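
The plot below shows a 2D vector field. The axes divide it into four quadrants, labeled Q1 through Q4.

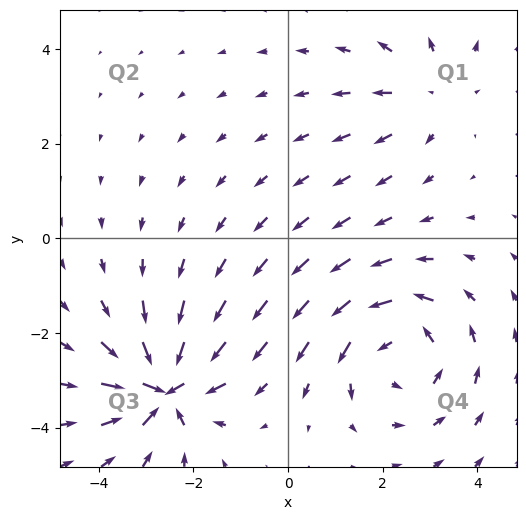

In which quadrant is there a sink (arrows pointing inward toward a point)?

The sink sits at approximately (-2.6, -3.2), which lies in quadrant Q3. The divergence there is about -6, negative as expected for a sink.

Q3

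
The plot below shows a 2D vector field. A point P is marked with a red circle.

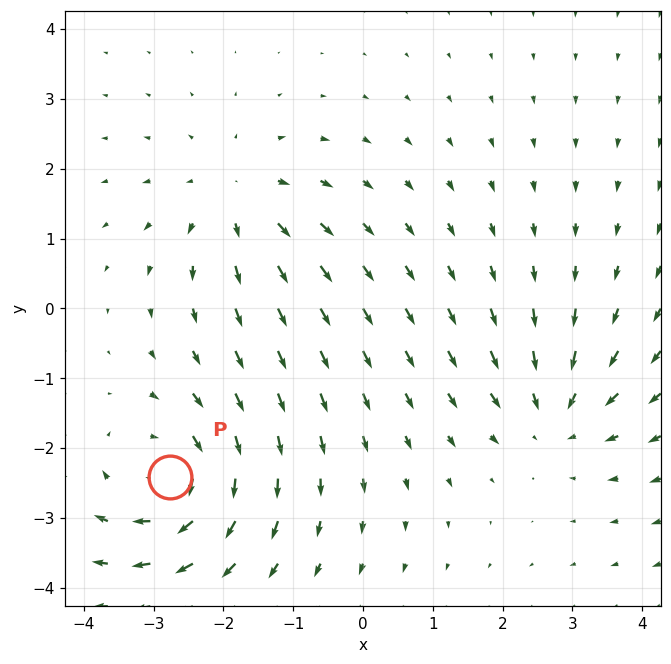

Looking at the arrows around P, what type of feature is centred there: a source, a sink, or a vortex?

vortex

At P (-2.8, -2.4) the arrows circulate clockwise. Divergence ≈0, curl about -5 — near-zero divergence with nonzero curl is a vortex.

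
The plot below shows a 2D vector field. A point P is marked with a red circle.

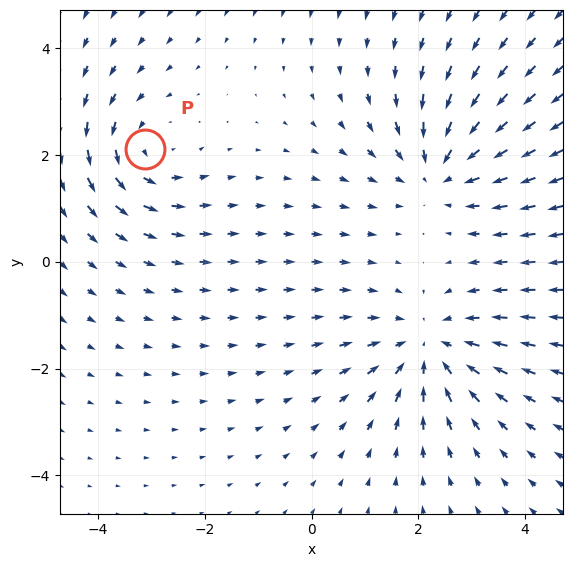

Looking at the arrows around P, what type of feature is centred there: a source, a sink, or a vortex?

At P (-3.1, 2.1) the arrows circulate counterclockwise. Divergence ≈0, curl about +3 — near-zero divergence with nonzero curl is a vortex.

vortex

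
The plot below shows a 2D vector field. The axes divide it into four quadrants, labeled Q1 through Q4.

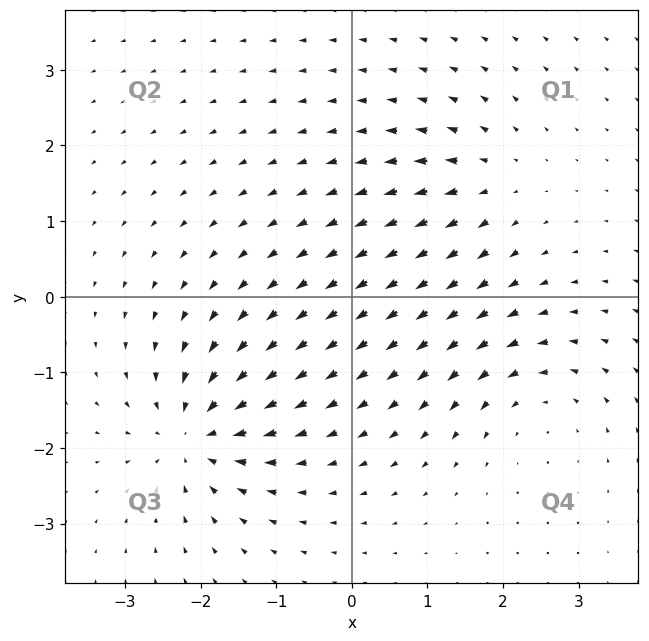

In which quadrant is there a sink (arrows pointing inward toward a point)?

Q3

The sink sits at approximately (-2.1, -1.8), which lies in quadrant Q3. The divergence there is about -7, negative as expected for a sink.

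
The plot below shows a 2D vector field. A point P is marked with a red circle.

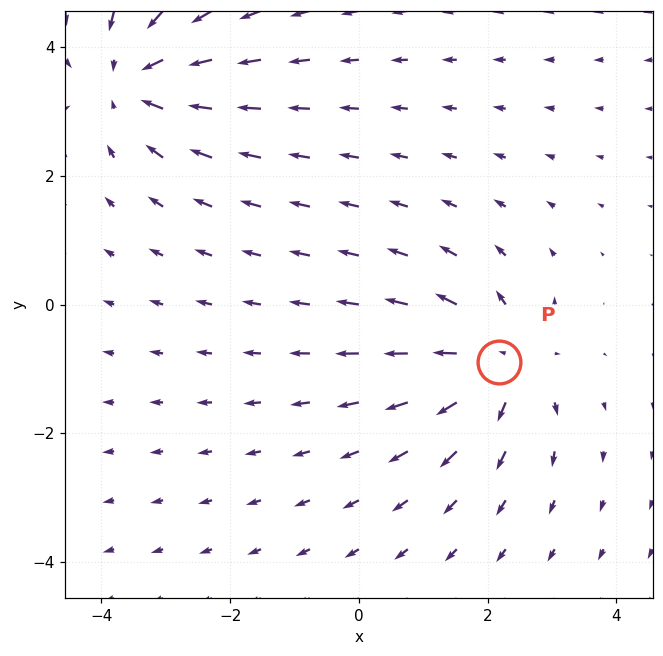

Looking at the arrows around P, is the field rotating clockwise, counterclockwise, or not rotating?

Near P at (2.2, -0.9) the arrows show no circulation. The curl there is ≈0.

not rotating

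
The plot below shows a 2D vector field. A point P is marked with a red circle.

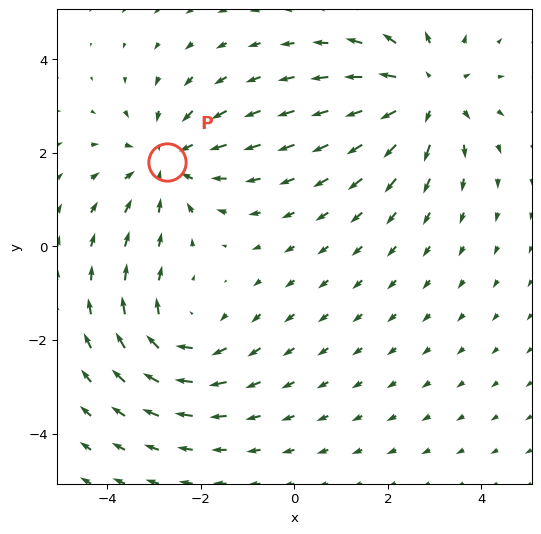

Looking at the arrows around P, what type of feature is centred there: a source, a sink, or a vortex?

sink

At P (-2.7, 1.8) the arrows converge inward. Divergence about -3, curl ≈0 — negative divergence with near-zero curl is a sink.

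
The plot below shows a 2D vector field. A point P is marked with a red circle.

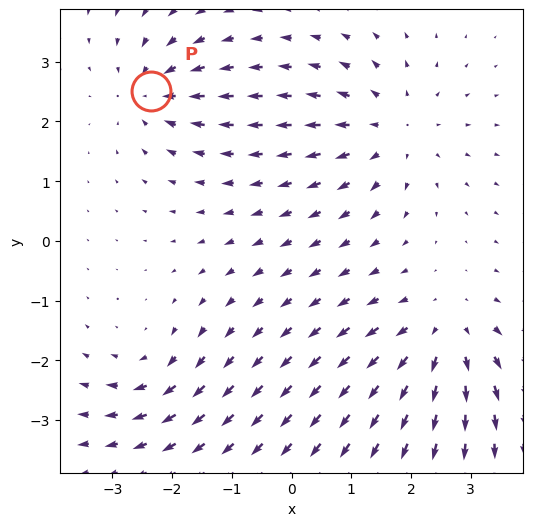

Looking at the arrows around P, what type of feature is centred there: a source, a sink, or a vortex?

At P (-2.3, 2.5) the arrows converge inward. Divergence about -5, curl ≈0 — negative divergence with near-zero curl is a sink.

sink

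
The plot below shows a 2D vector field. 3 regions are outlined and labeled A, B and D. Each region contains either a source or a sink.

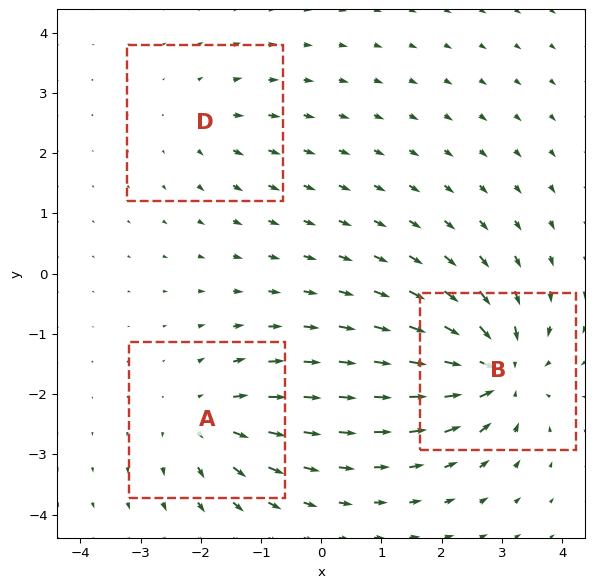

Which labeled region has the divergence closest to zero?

Divergence at each region's feature centre — A: about +4, B: about -6, D: about +2. Region D is closest to zero.

D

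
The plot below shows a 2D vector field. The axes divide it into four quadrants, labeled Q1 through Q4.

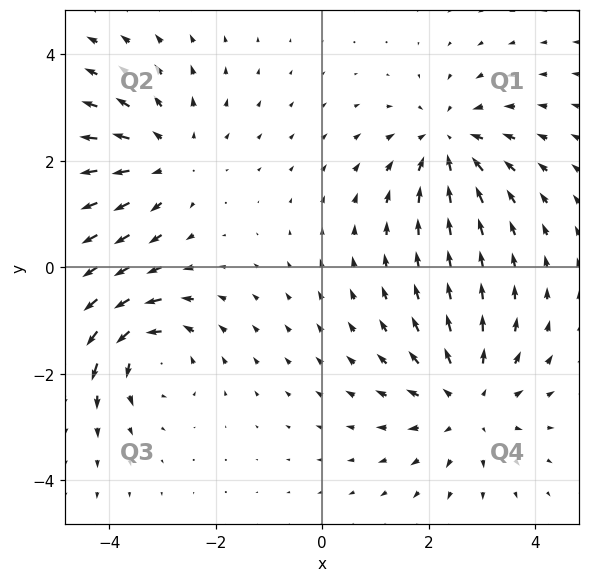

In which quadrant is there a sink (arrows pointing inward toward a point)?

Q1

The sink sits at approximately (2.4, 2.3), which lies in quadrant Q1. The divergence there is about -5, negative as expected for a sink.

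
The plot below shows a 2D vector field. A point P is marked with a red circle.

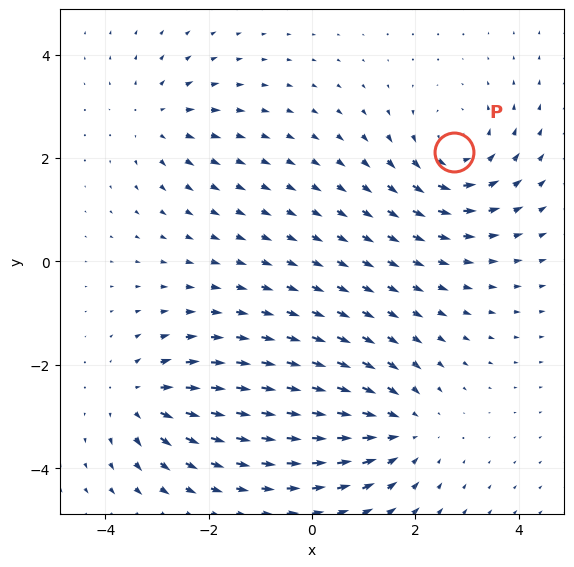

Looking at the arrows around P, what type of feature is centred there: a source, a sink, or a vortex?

At P (2.7, 2.1) the arrows circulate counterclockwise. Divergence ≈0, curl about +4 — near-zero divergence with nonzero curl is a vortex.

vortex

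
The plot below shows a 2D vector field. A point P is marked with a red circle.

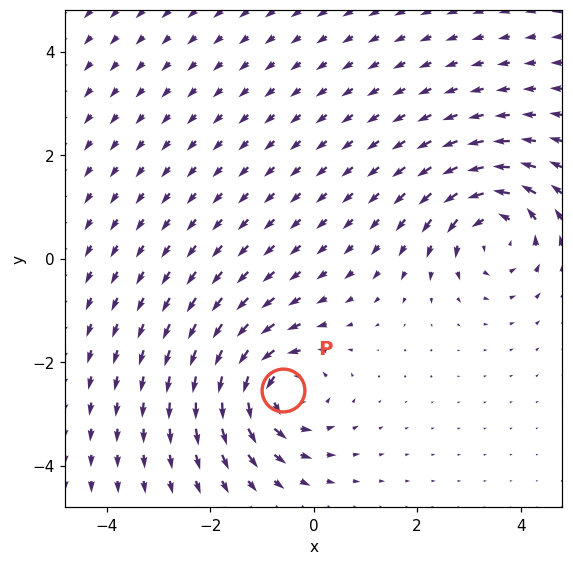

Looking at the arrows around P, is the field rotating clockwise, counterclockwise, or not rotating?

counterclockwise

Near P at (-0.6, -2.5) the arrows circulate counterclockwise. The curl (z-component) there is about +5; positive curl means counterclockwise rotation.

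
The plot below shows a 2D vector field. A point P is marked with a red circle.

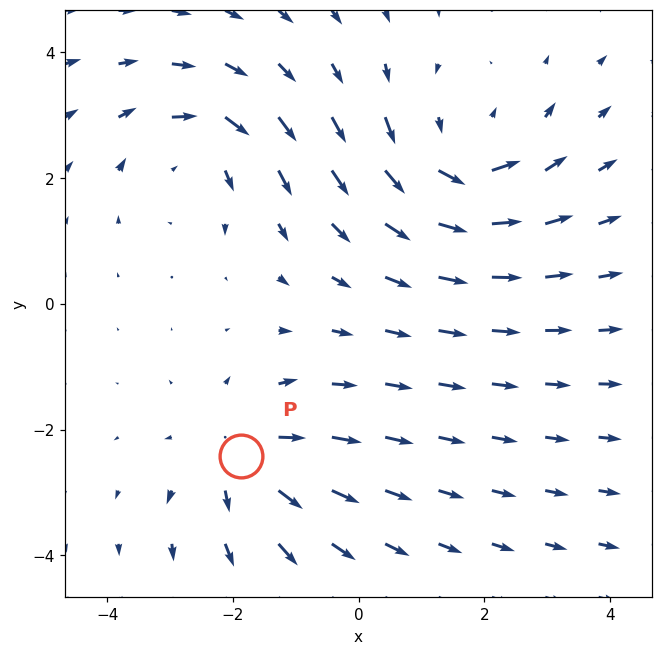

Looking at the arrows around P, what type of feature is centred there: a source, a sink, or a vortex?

At P (-1.9, -2.4) the arrows spread outward. Divergence about +3, curl ≈0 — positive divergence with near-zero curl is a source.

source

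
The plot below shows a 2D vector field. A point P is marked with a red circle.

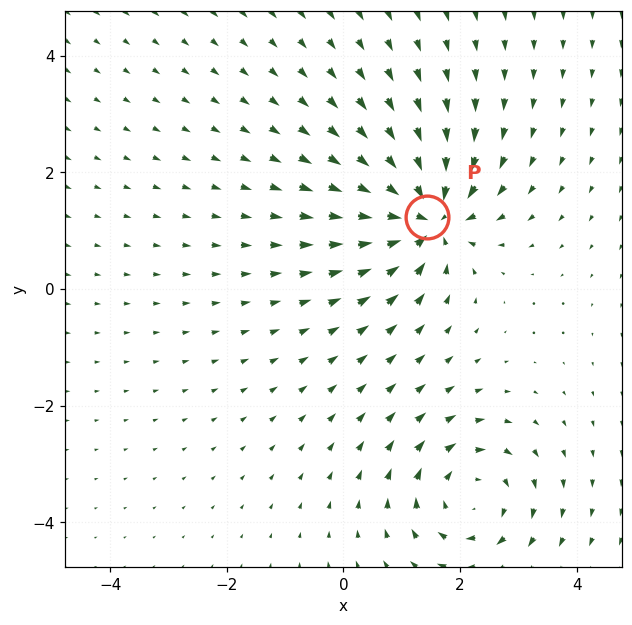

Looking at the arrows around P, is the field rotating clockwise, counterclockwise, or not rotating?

not rotating

Near P at (1.4, 1.2) the arrows show no circulation. The curl there is ≈0.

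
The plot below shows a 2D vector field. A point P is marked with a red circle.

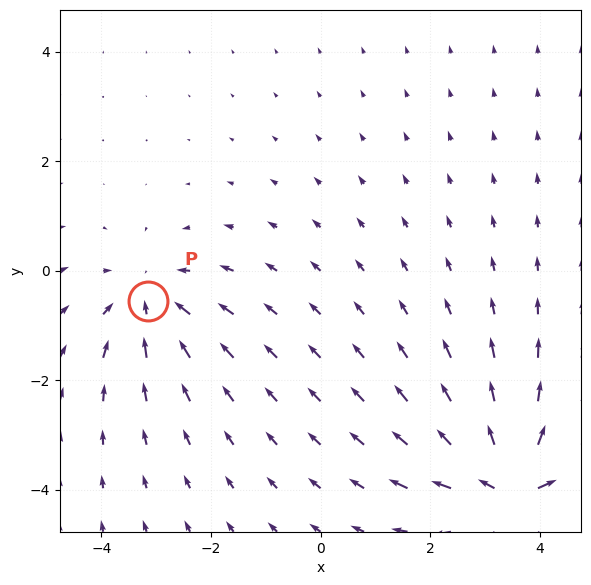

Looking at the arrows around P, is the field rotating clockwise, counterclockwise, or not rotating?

not rotating

Near P at (-3.2, -0.6) the arrows show no circulation. The curl there is ≈0.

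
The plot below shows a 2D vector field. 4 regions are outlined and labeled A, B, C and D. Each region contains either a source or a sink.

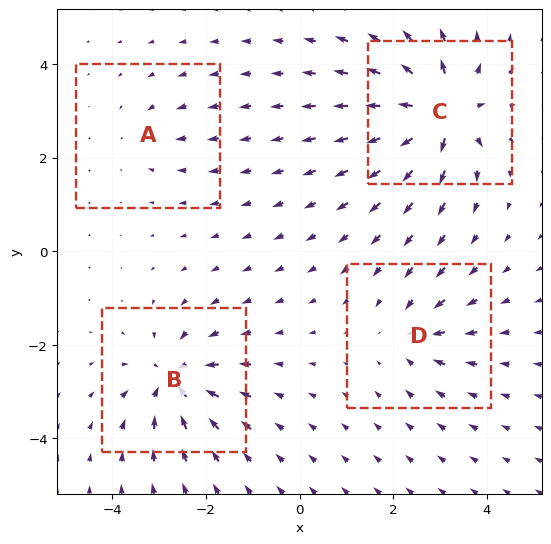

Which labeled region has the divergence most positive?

C

Divergence at each region's feature centre — A: about -2, B: about -6, C: about +8, D: about -4. Region C is most positive.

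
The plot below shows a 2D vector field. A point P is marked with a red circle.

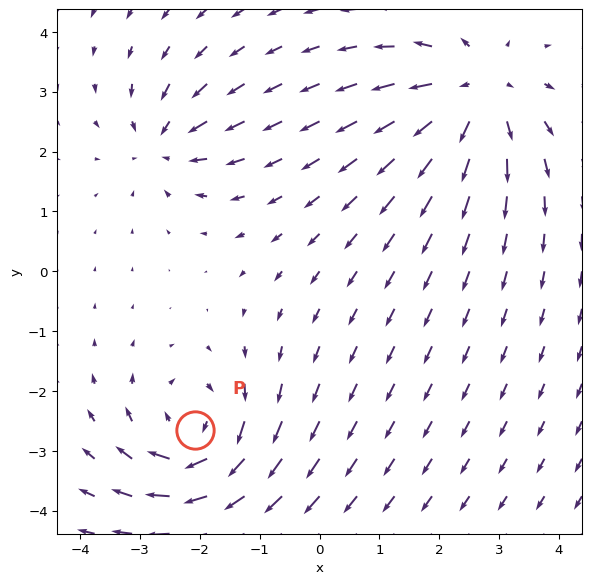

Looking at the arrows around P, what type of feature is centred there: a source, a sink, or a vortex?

At P (-2.1, -2.7) the arrows circulate clockwise. Divergence ≈0, curl about -5 — near-zero divergence with nonzero curl is a vortex.

vortex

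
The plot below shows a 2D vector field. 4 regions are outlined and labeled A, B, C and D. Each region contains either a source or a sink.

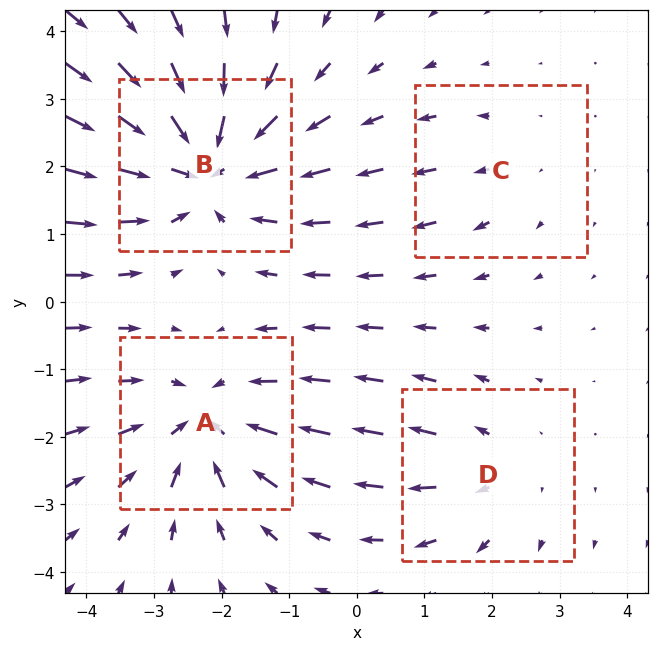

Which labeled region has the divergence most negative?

Divergence at each region's feature centre — A: about -5, B: about -6, C: about +2, D: about +3. Region B is most negative.

B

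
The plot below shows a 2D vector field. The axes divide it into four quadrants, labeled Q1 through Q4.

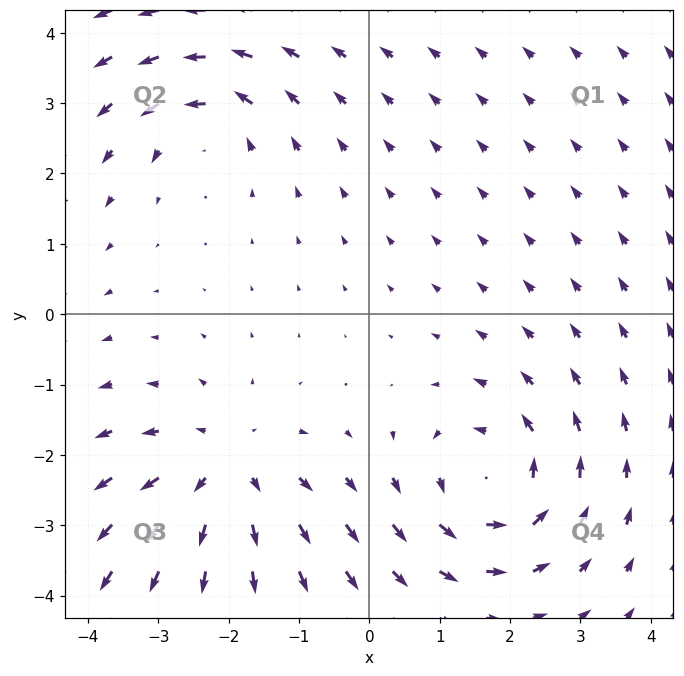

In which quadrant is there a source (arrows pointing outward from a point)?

The source sits at approximately (-2.0, -2.2), which lies in quadrant Q3. The divergence there is about +4, positive as expected for a source.

Q3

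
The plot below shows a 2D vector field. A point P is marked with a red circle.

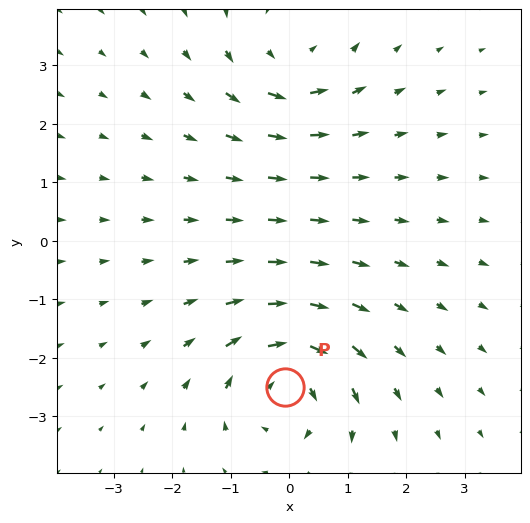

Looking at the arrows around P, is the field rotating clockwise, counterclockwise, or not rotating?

Near P at (-0.1, -2.5) the arrows circulate clockwise. The curl (z-component) there is about -5; negative curl means clockwise rotation.

clockwise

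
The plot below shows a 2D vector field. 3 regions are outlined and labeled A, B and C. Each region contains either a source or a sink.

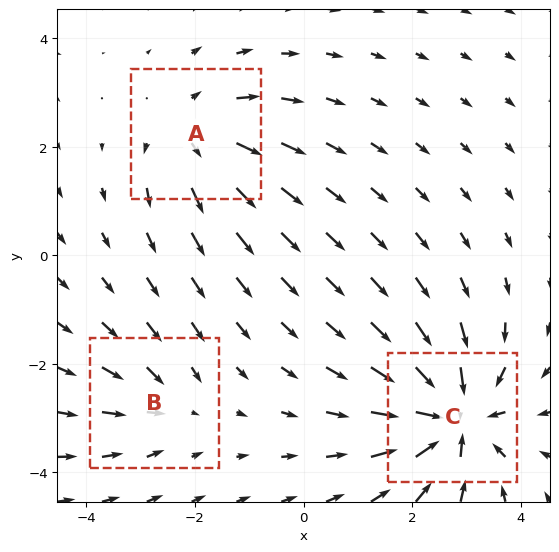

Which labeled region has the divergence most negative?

C

Divergence at each region's feature centre — A: about +3, B: about -2, C: about -6. Region C is most negative.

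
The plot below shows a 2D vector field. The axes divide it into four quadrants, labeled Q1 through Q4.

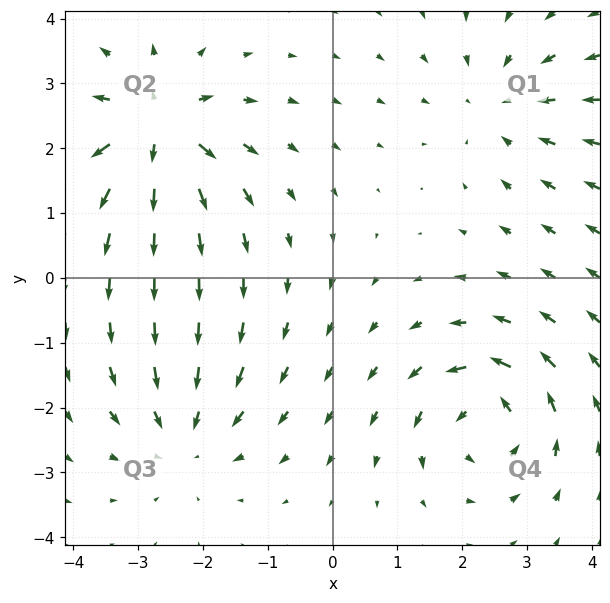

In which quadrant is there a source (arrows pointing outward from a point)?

Q2

The source sits at approximately (-2.7, 2.3), which lies in quadrant Q2. The divergence there is about +6, positive as expected for a source.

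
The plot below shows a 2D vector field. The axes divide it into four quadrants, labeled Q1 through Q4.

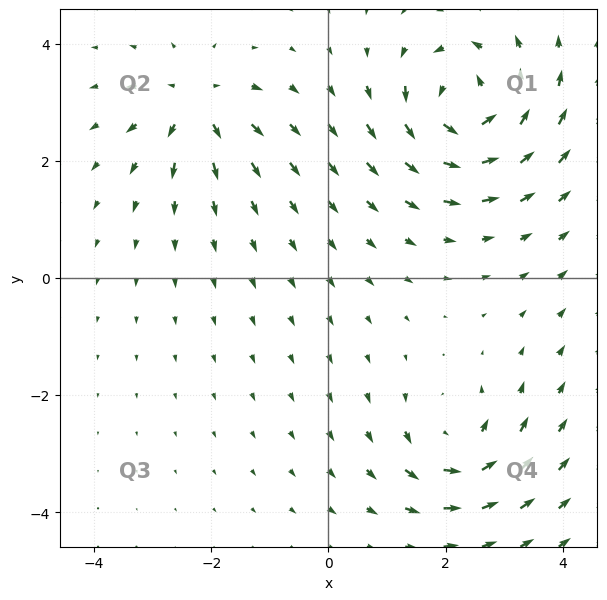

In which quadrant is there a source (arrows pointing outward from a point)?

The source sits at approximately (-2.3, 3.0), which lies in quadrant Q2. The divergence there is about +4, positive as expected for a source.

Q2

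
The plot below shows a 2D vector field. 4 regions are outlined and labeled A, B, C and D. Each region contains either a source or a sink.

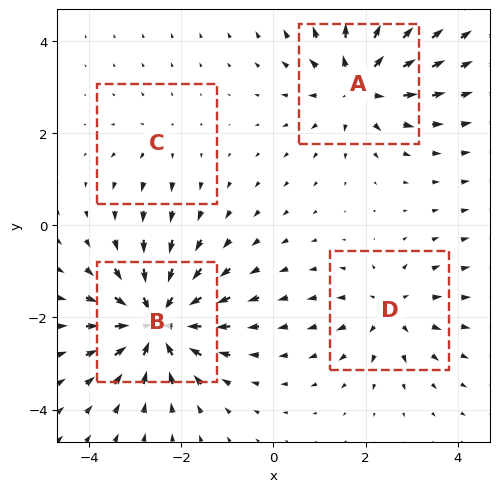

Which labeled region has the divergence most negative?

B

Divergence at each region's feature centre — A: about +5, B: about -7, C: about +2, D: about +4. Region B is most negative.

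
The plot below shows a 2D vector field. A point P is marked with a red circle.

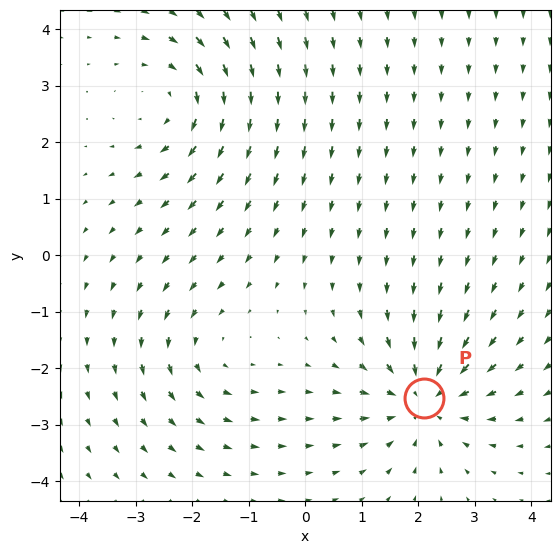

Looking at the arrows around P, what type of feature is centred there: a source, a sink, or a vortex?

sink

At P (2.1, -2.5) the arrows converge inward. Divergence about -5, curl ≈0 — negative divergence with near-zero curl is a sink.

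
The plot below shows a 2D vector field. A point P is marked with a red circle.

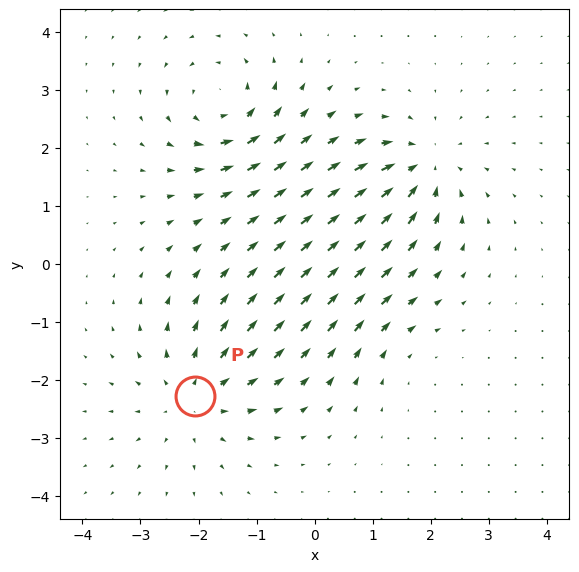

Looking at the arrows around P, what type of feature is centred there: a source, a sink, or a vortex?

source

At P (-2.1, -2.3) the arrows spread outward. Divergence about +4, curl ≈0 — positive divergence with near-zero curl is a source.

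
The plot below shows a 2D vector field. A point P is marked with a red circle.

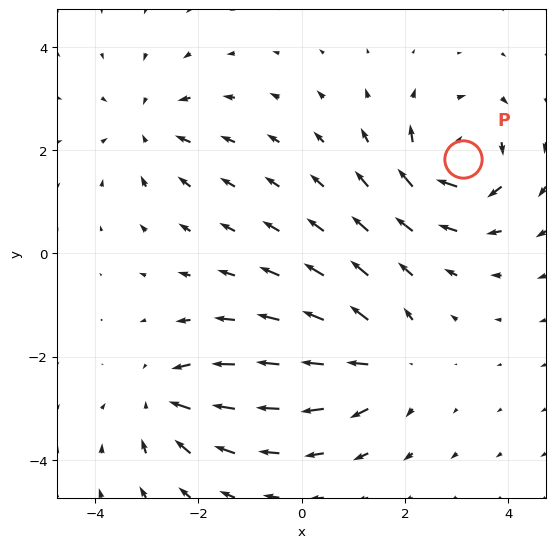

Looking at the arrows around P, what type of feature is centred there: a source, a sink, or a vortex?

vortex

At P (3.1, 1.8) the arrows circulate clockwise. Divergence ≈0, curl about -7 — near-zero divergence with nonzero curl is a vortex.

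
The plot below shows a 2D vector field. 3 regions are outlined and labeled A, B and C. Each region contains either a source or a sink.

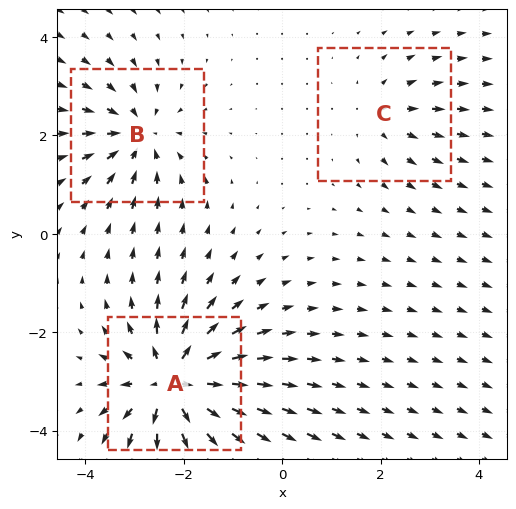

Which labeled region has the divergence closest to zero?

C

Divergence at each region's feature centre — A: about +6, B: about -4, C: about +2. Region C is closest to zero.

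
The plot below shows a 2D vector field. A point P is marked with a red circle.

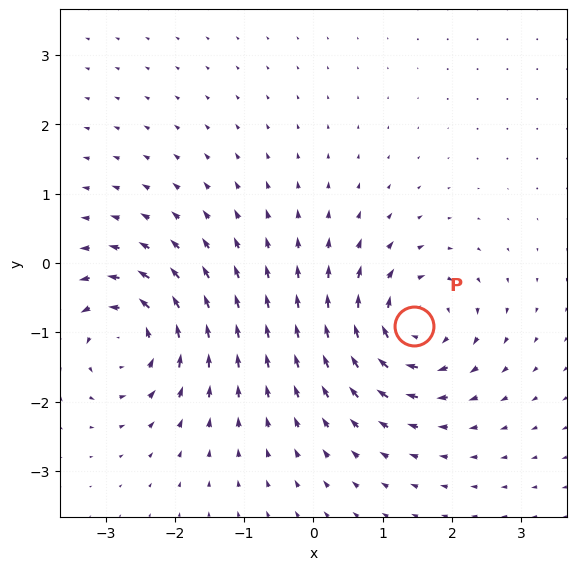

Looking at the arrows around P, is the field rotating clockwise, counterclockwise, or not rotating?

Near P at (1.4, -0.9) the arrows circulate clockwise. The curl (z-component) there is about -7; negative curl means clockwise rotation.

clockwise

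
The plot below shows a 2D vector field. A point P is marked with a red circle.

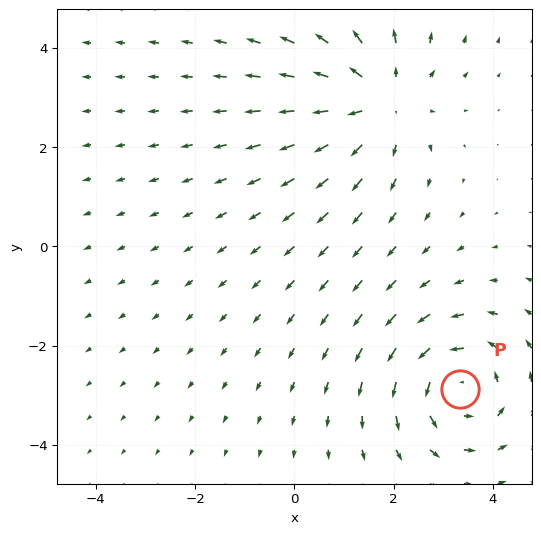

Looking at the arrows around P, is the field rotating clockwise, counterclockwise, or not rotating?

Near P at (3.3, -2.9) the arrows circulate counterclockwise. The curl (z-component) there is about +4; positive curl means counterclockwise rotation.

counterclockwise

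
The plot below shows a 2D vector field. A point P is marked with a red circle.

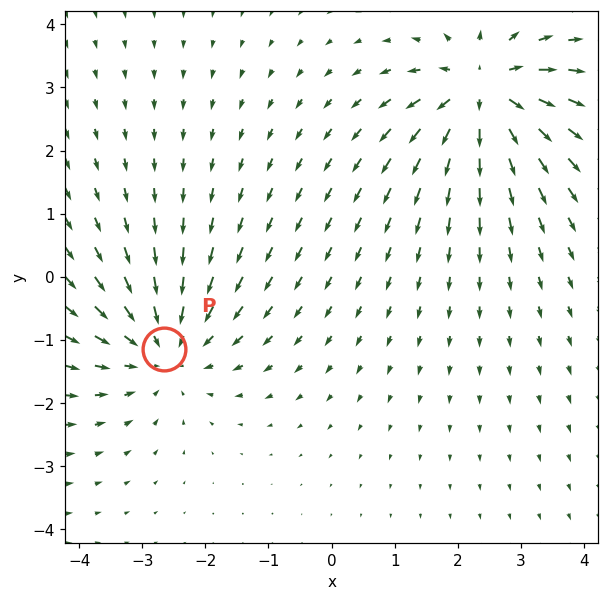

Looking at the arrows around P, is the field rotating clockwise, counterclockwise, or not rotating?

Near P at (-2.7, -1.1) the arrows show no circulation. The curl there is ≈0.

not rotating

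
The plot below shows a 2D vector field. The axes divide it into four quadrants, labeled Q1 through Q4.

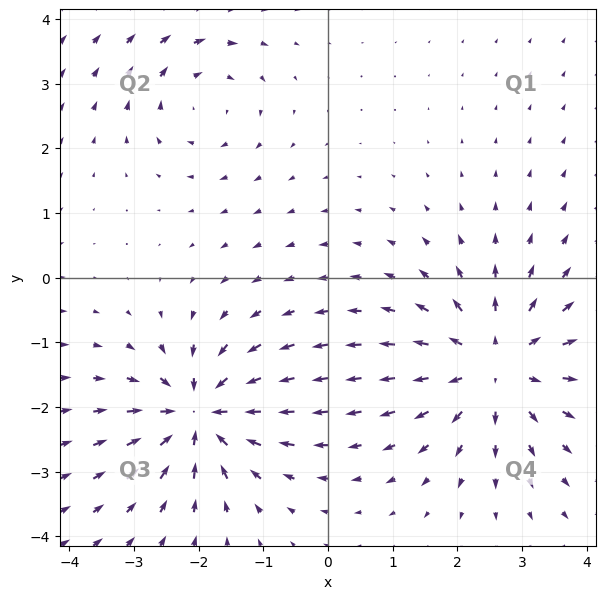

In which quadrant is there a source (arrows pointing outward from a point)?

Q4

The source sits at approximately (2.6, -1.4), which lies in quadrant Q4. The divergence there is about +5, positive as expected for a source.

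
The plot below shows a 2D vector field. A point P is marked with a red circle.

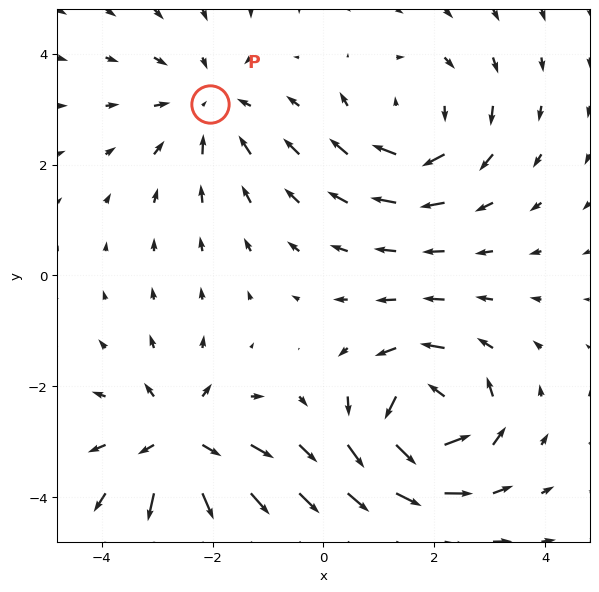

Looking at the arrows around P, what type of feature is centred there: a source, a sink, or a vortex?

At P (-2.1, 3.1) the arrows converge inward. Divergence about -3, curl ≈0 — negative divergence with near-zero curl is a sink.

sink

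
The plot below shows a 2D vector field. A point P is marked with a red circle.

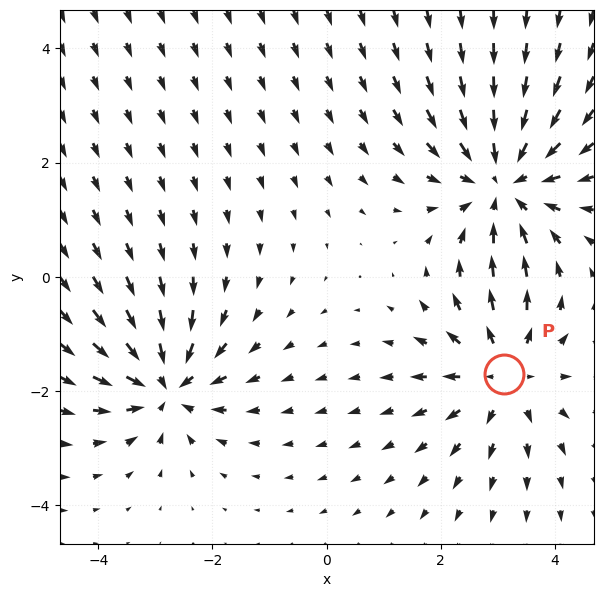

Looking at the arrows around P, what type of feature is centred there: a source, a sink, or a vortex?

At P (3.1, -1.7) the arrows spread outward. Divergence about +3, curl ≈0 — positive divergence with near-zero curl is a source.

source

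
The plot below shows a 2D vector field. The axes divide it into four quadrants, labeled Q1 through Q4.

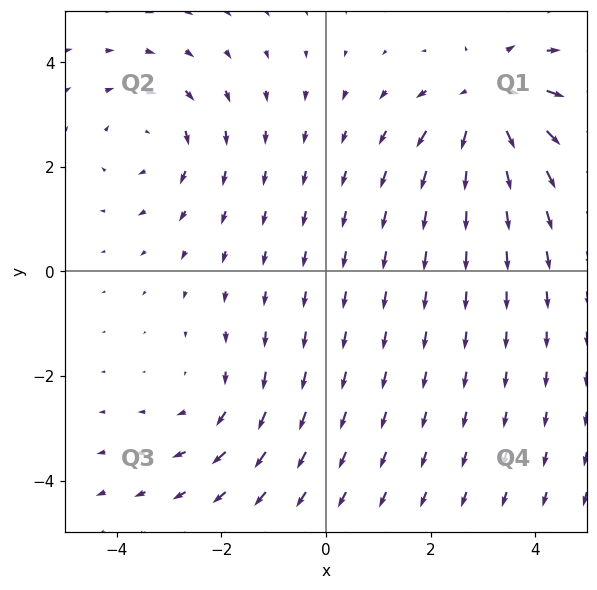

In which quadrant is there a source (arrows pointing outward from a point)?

The source sits at approximately (3.1, 3.2), which lies in quadrant Q1. The divergence there is about +5, positive as expected for a source.

Q1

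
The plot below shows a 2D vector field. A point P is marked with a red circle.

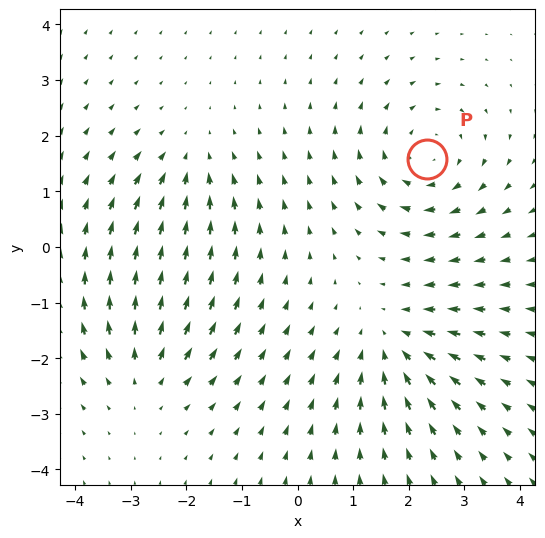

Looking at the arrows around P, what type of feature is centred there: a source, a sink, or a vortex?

At P (2.3, 1.6) the arrows circulate clockwise. Divergence ≈0, curl about -4 — near-zero divergence with nonzero curl is a vortex.

vortex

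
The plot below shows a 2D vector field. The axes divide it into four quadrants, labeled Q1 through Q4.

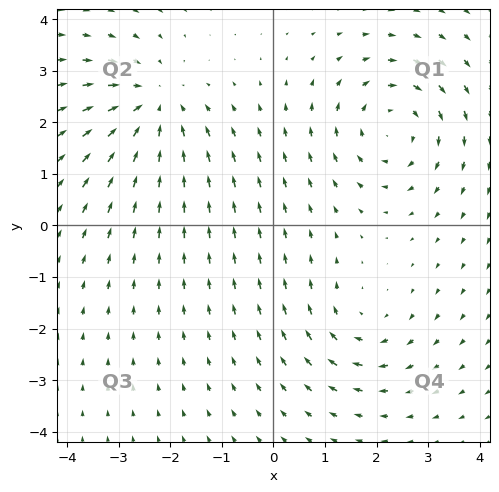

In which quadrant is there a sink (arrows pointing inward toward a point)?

The sink sits at approximately (-2.3, 2.3), which lies in quadrant Q2. The divergence there is about -4, negative as expected for a sink.

Q2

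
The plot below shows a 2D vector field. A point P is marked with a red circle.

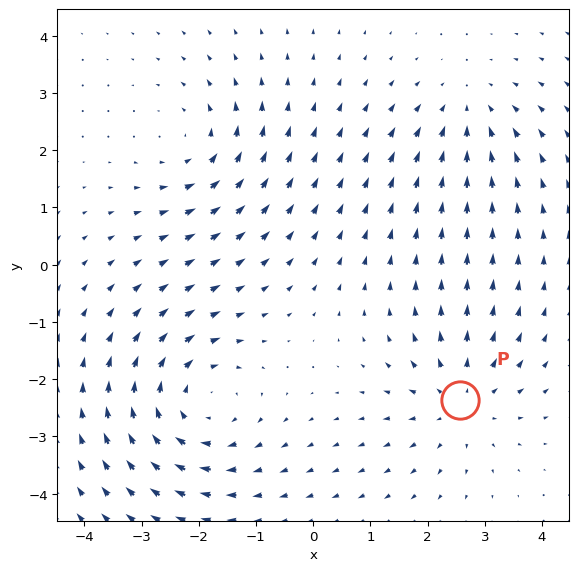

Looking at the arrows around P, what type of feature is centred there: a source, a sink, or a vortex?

source

At P (2.6, -2.4) the arrows spread outward. Divergence about +3, curl ≈0 — positive divergence with near-zero curl is a source.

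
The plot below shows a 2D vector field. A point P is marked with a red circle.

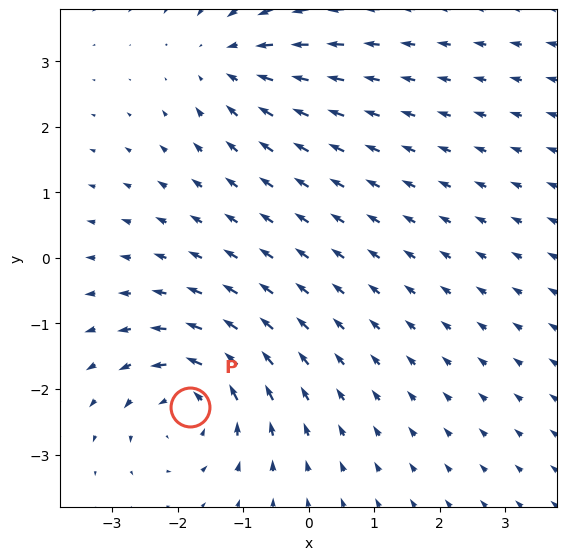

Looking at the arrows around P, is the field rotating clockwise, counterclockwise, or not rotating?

Near P at (-1.8, -2.3) the arrows circulate counterclockwise. The curl (z-component) there is about +4; positive curl means counterclockwise rotation.

counterclockwise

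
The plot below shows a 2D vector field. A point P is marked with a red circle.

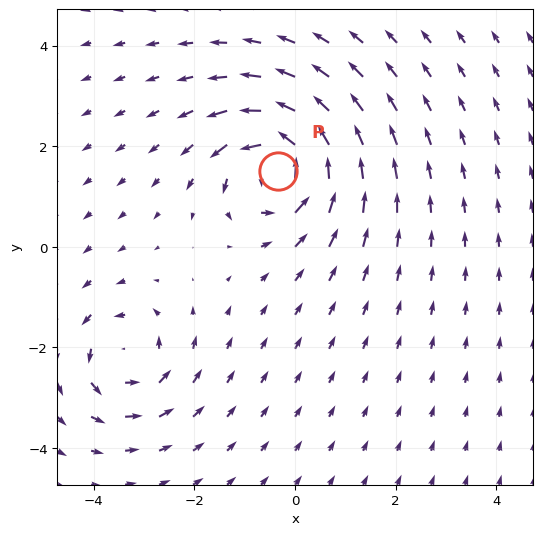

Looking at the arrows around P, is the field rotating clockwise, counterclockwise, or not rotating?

counterclockwise

Near P at (-0.3, 1.5) the arrows circulate counterclockwise. The curl (z-component) there is about +7; positive curl means counterclockwise rotation.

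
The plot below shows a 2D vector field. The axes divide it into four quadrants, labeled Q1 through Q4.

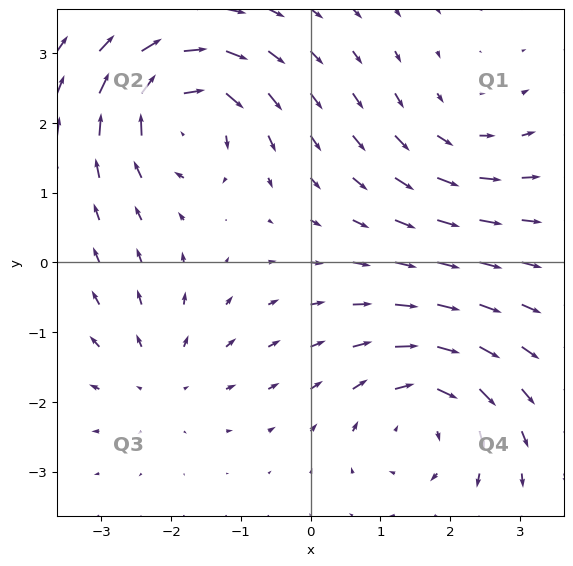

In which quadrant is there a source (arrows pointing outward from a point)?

Q3

The source sits at approximately (-2.1, -1.6), which lies in quadrant Q3. The divergence there is about +3, positive as expected for a source.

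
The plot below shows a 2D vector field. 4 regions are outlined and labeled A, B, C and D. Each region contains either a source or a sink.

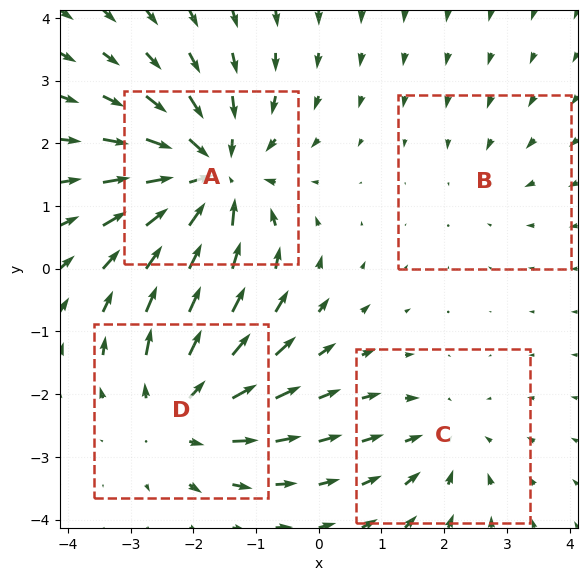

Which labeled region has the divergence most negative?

A

Divergence at each region's feature centre — A: about -6, B: about -2, C: about -3, D: about +4. Region A is most negative.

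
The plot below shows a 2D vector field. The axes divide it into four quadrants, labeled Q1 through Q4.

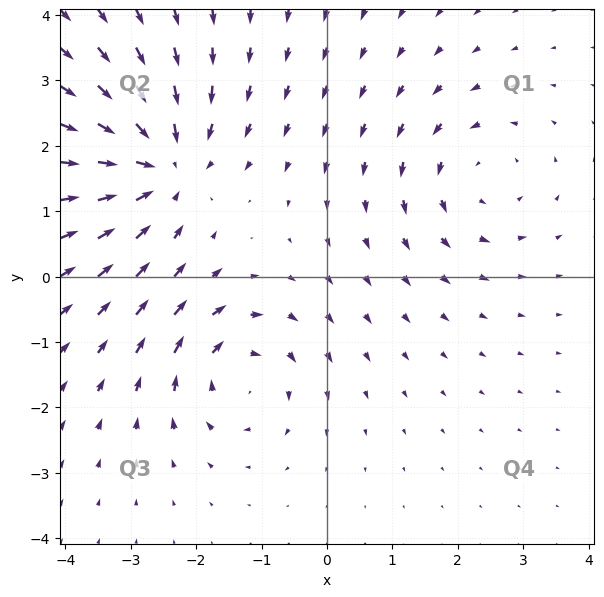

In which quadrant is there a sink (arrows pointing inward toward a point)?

The sink sits at approximately (-2.6, 1.7), which lies in quadrant Q2. The divergence there is about -5, negative as expected for a sink.

Q2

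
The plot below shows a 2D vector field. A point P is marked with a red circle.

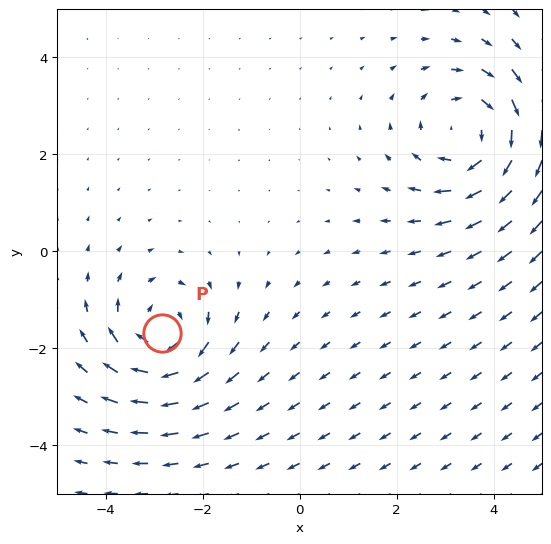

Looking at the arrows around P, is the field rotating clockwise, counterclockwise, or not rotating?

clockwise

Near P at (-2.8, -1.7) the arrows circulate clockwise. The curl (z-component) there is about -3; negative curl means clockwise rotation.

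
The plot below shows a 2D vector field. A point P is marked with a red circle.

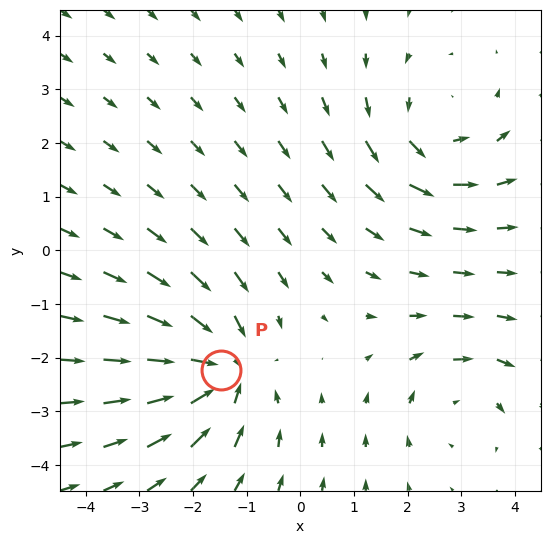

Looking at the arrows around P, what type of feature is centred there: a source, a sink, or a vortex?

sink

At P (-1.5, -2.2) the arrows converge inward. Divergence about -4, curl ≈0 — negative divergence with near-zero curl is a sink.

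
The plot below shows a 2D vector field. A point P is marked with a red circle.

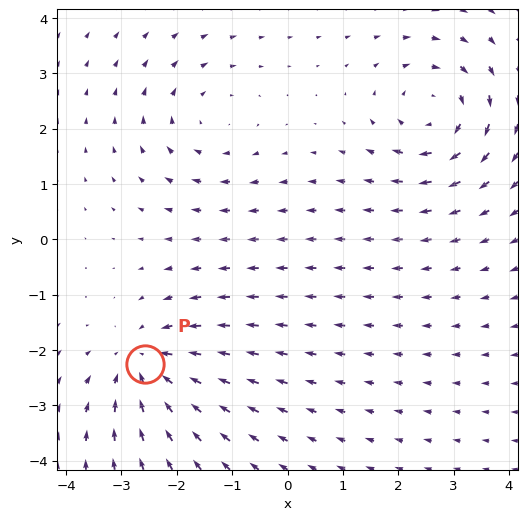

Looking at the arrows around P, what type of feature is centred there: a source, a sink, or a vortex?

sink

At P (-2.6, -2.3) the arrows converge inward. Divergence about -5, curl ≈0 — negative divergence with near-zero curl is a sink.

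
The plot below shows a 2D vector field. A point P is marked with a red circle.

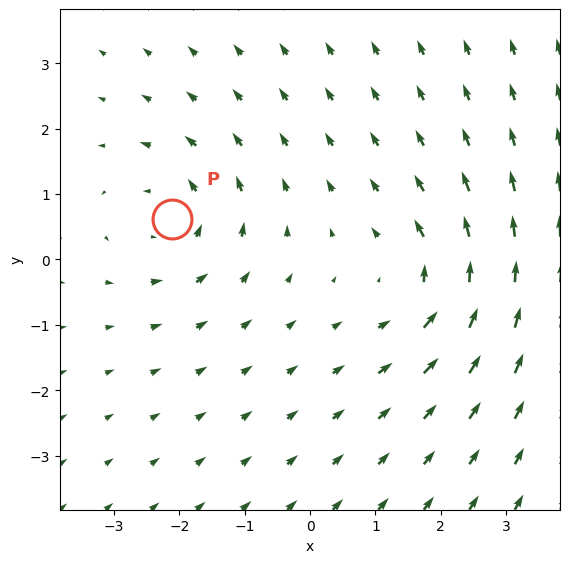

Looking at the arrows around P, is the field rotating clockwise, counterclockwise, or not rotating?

counterclockwise

Near P at (-2.1, 0.6) the arrows circulate counterclockwise. The curl (z-component) there is about +3; positive curl means counterclockwise rotation.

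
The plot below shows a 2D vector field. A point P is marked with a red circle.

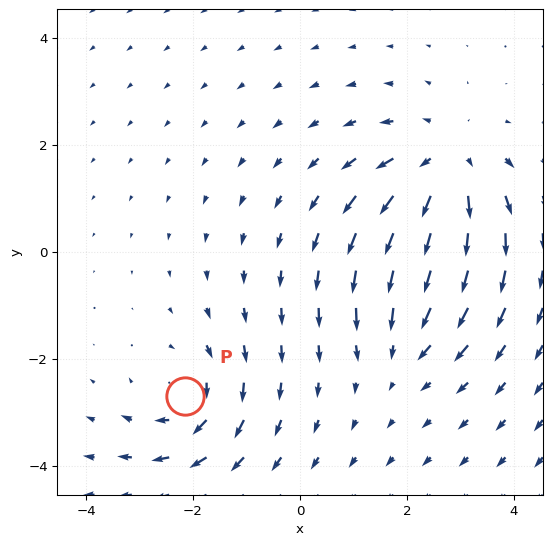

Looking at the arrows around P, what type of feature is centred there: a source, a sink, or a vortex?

vortex

At P (-2.1, -2.7) the arrows circulate clockwise. Divergence ≈0, curl about -4 — near-zero divergence with nonzero curl is a vortex.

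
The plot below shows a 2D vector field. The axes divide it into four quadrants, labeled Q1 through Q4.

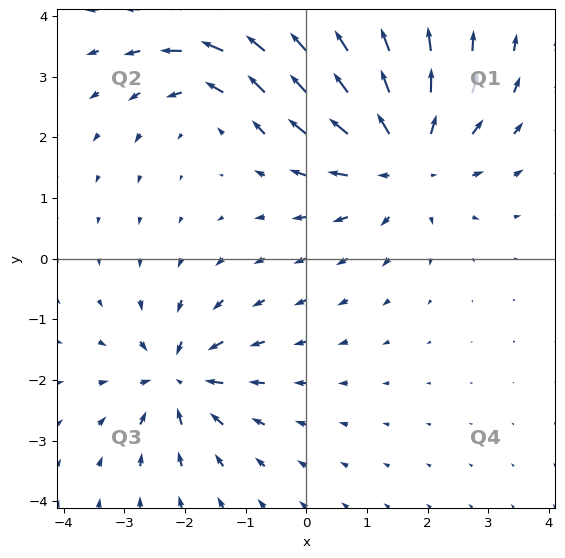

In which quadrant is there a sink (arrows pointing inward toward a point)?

The sink sits at approximately (-2.1, -2.0), which lies in quadrant Q3. The divergence there is about -4, negative as expected for a sink.

Q3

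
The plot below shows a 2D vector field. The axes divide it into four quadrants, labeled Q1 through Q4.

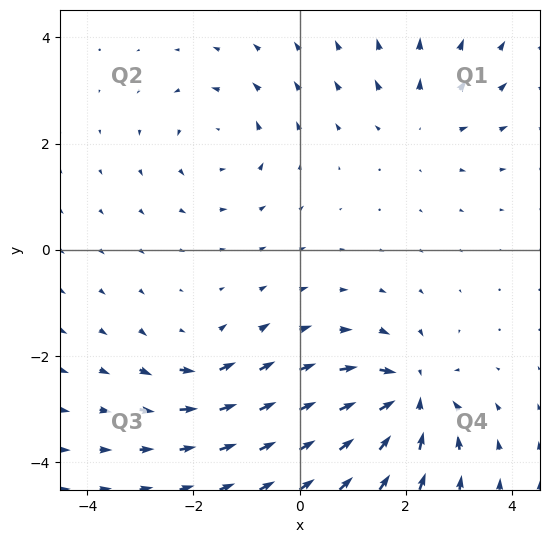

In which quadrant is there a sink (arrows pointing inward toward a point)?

Q4

The sink sits at approximately (2.1, -2.8), which lies in quadrant Q4. The divergence there is about -6, negative as expected for a sink.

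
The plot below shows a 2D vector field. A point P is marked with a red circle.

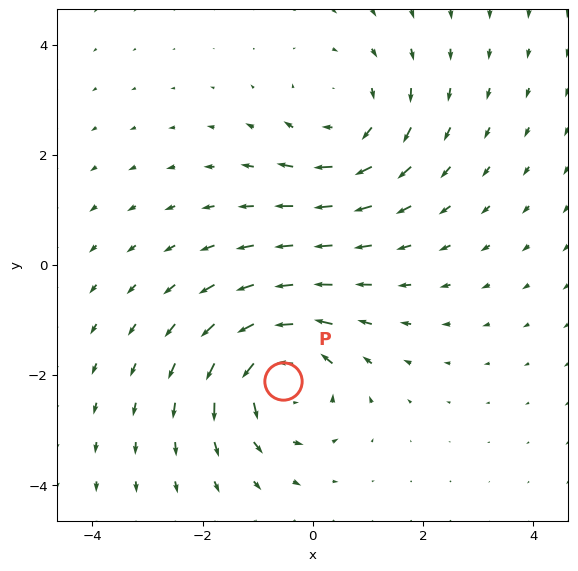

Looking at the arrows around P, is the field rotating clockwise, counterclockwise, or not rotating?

counterclockwise

Near P at (-0.5, -2.1) the arrows circulate counterclockwise. The curl (z-component) there is about +4; positive curl means counterclockwise rotation.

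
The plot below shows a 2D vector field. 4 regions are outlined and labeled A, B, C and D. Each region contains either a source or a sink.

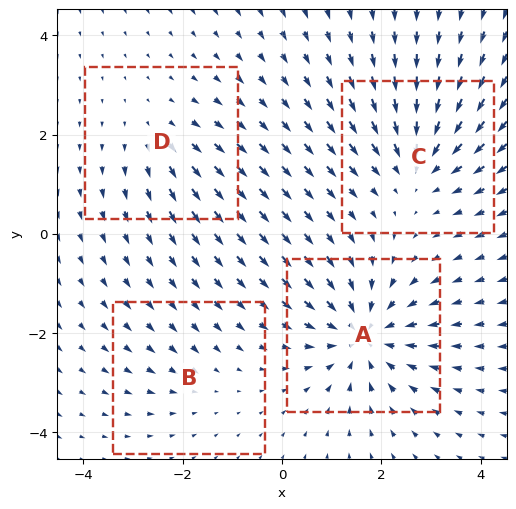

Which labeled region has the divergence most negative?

Divergence at each region's feature centre — A: about -6, B: about -2, C: about -5, D: about +3. Region A is most negative.

A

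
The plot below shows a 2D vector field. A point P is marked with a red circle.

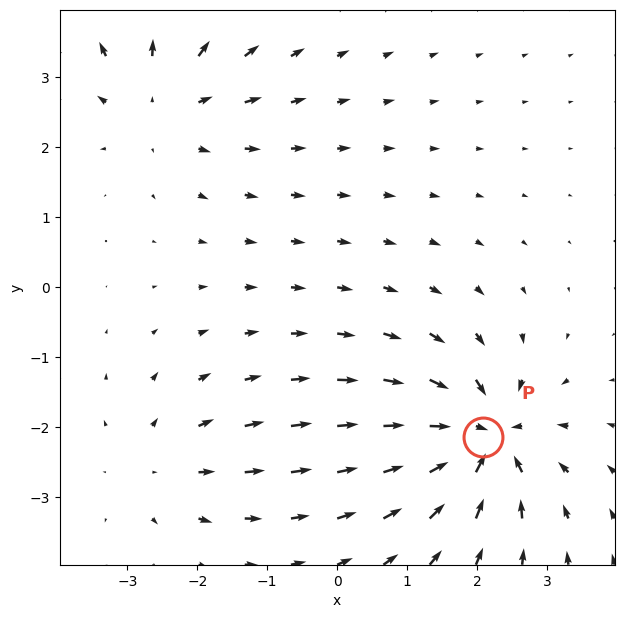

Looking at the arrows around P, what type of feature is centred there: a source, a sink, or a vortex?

sink

At P (2.1, -2.1) the arrows converge inward. Divergence about -7, curl ≈0 — negative divergence with near-zero curl is a sink.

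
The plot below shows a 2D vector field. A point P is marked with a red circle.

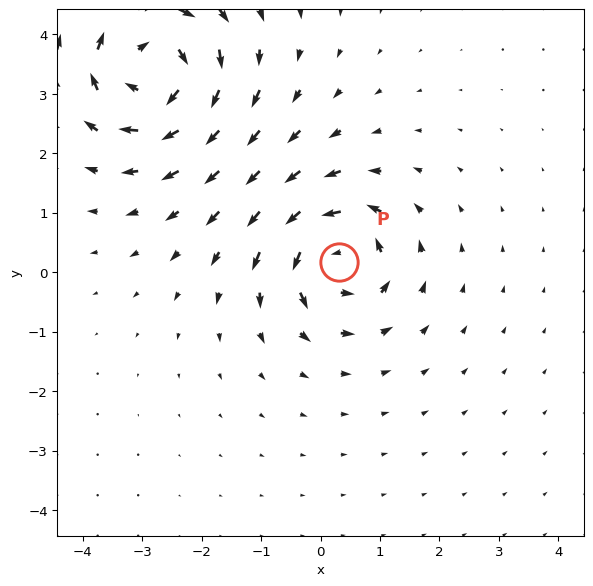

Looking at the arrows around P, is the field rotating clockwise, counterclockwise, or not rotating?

Near P at (0.3, 0.2) the arrows circulate counterclockwise. The curl (z-component) there is about +5; positive curl means counterclockwise rotation.

counterclockwise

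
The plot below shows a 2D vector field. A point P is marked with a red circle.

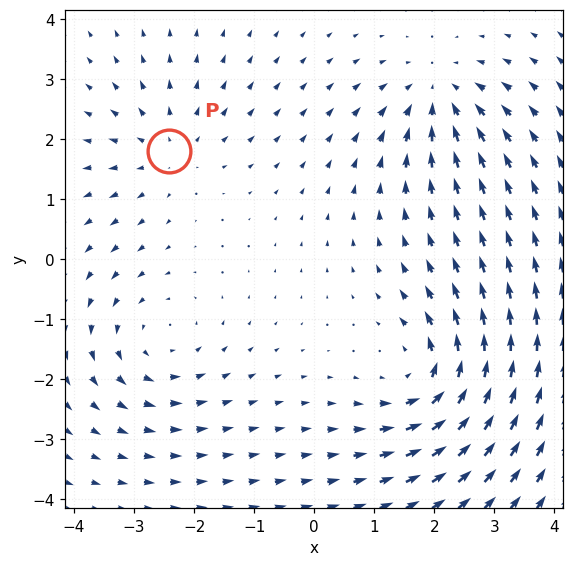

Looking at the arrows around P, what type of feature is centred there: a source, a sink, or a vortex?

source

At P (-2.4, 1.8) the arrows spread outward. Divergence about +3, curl ≈0 — positive divergence with near-zero curl is a source.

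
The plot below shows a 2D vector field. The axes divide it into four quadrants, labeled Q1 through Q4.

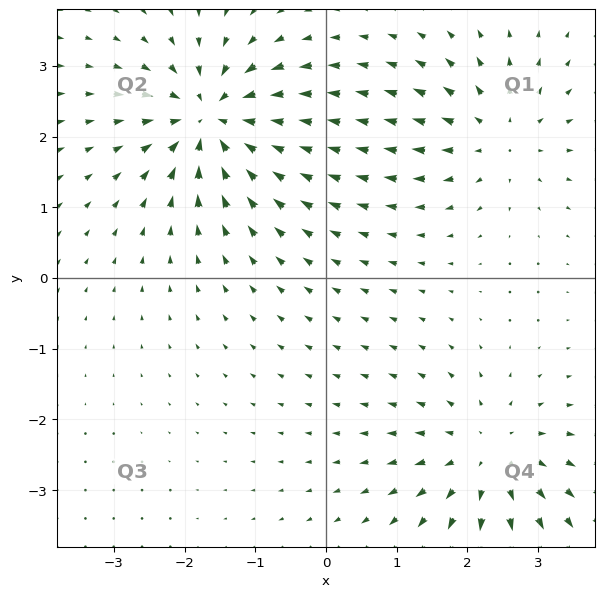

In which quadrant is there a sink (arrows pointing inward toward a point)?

The sink sits at approximately (-1.6, 2.2), which lies in quadrant Q2. The divergence there is about -7, negative as expected for a sink.

Q2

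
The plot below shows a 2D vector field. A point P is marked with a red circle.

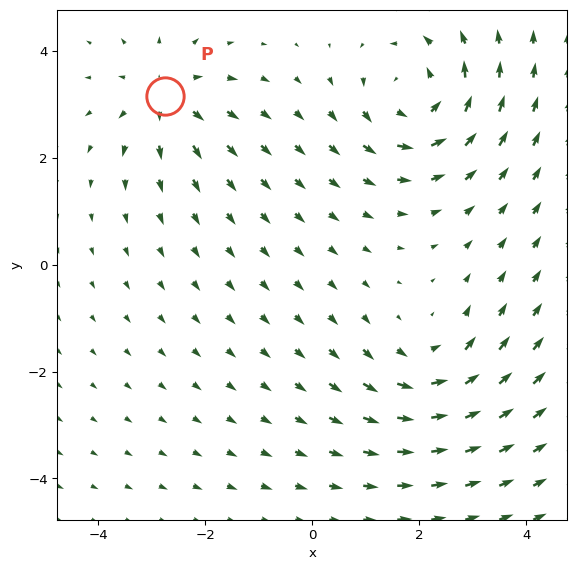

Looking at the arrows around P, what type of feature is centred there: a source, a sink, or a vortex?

source

At P (-2.8, 3.2) the arrows spread outward. Divergence about +3, curl ≈0 — positive divergence with near-zero curl is a source.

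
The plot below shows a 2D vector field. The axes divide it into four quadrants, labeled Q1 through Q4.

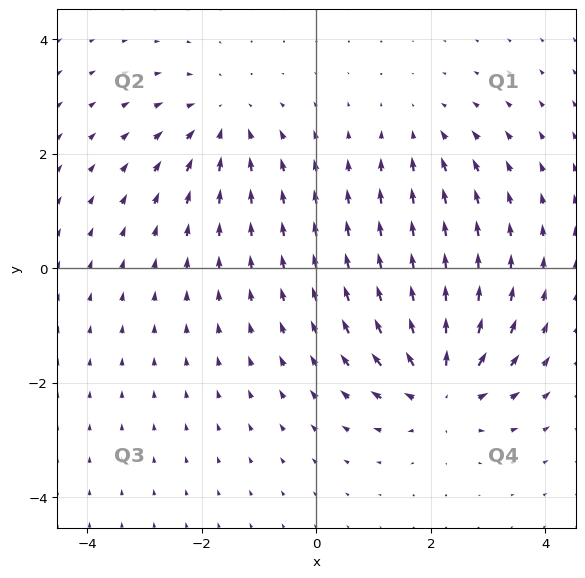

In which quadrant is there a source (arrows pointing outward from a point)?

The source sits at approximately (2.2, -2.1), which lies in quadrant Q4. The divergence there is about +6, positive as expected for a source.

Q4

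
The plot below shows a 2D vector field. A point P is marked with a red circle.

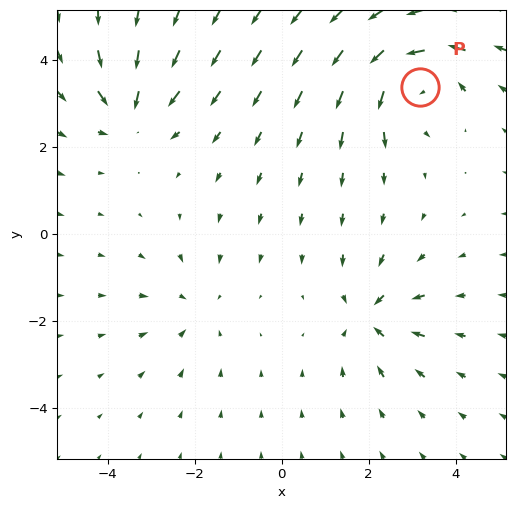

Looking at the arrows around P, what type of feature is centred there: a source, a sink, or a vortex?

vortex

At P (3.2, 3.4) the arrows circulate counterclockwise. Divergence ≈0, curl about +6 — near-zero divergence with nonzero curl is a vortex.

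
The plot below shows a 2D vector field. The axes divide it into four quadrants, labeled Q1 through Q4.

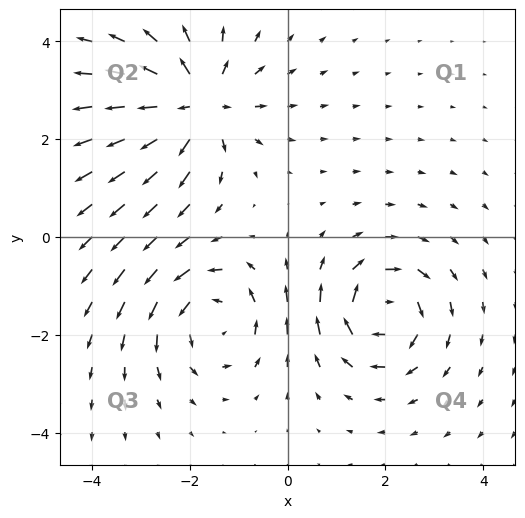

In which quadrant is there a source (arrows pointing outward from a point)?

Q2

The source sits at approximately (-1.8, 2.7), which lies in quadrant Q2. The divergence there is about +5, positive as expected for a source.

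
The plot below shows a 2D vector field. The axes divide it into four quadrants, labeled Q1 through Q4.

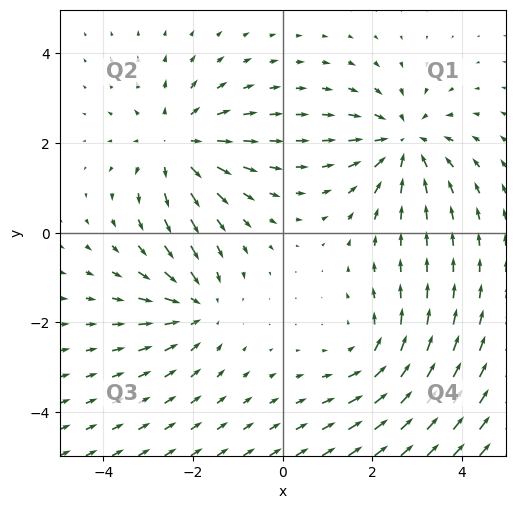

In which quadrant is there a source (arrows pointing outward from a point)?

The source sits at approximately (-2.4, 2.0), which lies in quadrant Q2. The divergence there is about +4, positive as expected for a source.

Q2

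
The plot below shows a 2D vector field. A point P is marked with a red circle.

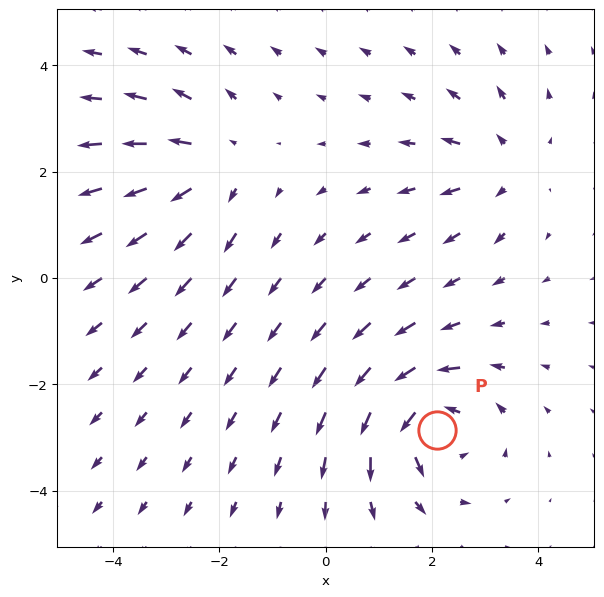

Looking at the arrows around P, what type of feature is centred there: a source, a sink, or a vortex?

At P (2.1, -2.9) the arrows circulate counterclockwise. Divergence ≈0, curl about +5 — near-zero divergence with nonzero curl is a vortex.

vortex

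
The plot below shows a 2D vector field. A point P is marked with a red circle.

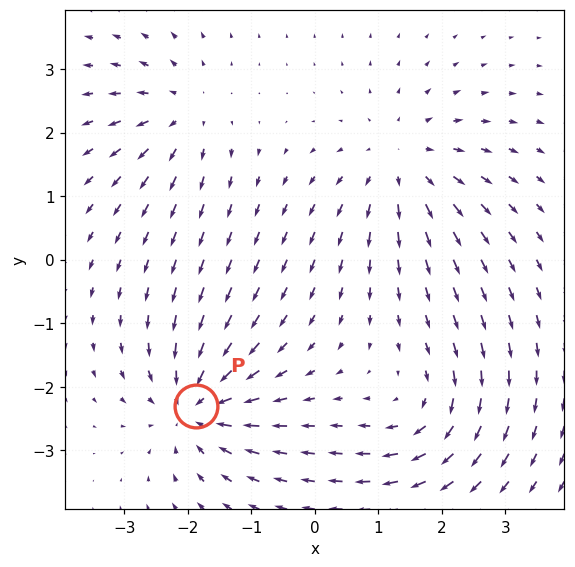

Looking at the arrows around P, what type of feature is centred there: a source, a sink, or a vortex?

sink

At P (-1.9, -2.3) the arrows converge inward. Divergence about -6, curl ≈0 — negative divergence with near-zero curl is a sink.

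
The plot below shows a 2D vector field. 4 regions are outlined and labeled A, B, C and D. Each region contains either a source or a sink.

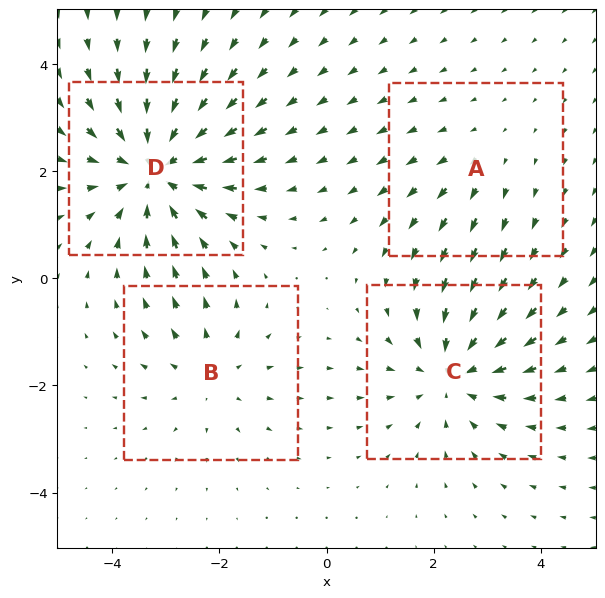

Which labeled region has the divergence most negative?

D

Divergence at each region's feature centre — A: about +2, B: about +3, C: about -4, D: about -6. Region D is most negative.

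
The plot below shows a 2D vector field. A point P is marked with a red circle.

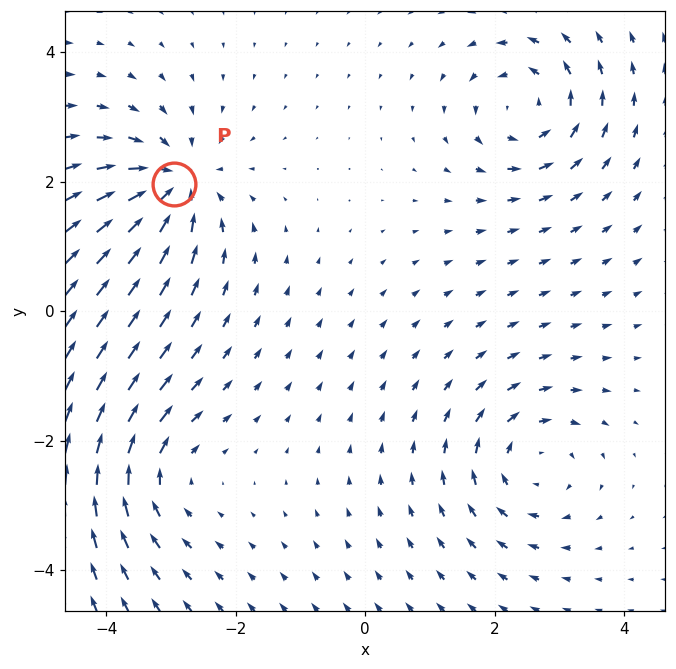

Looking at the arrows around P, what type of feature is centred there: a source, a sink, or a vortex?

sink

At P (-3.0, 2.0) the arrows converge inward. Divergence about -5, curl ≈0 — negative divergence with near-zero curl is a sink.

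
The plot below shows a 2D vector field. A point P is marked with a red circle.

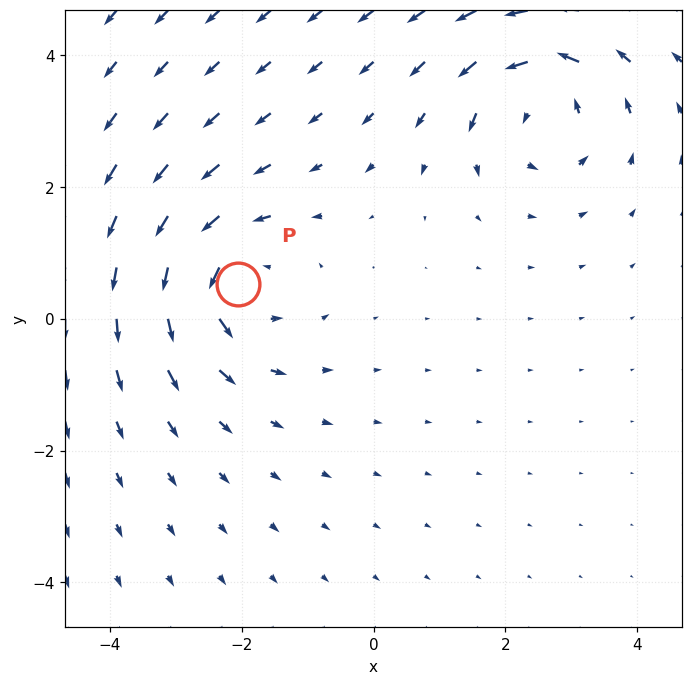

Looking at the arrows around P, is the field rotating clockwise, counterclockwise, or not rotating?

counterclockwise

Near P at (-2.1, 0.5) the arrows circulate counterclockwise. The curl (z-component) there is about +5; positive curl means counterclockwise rotation.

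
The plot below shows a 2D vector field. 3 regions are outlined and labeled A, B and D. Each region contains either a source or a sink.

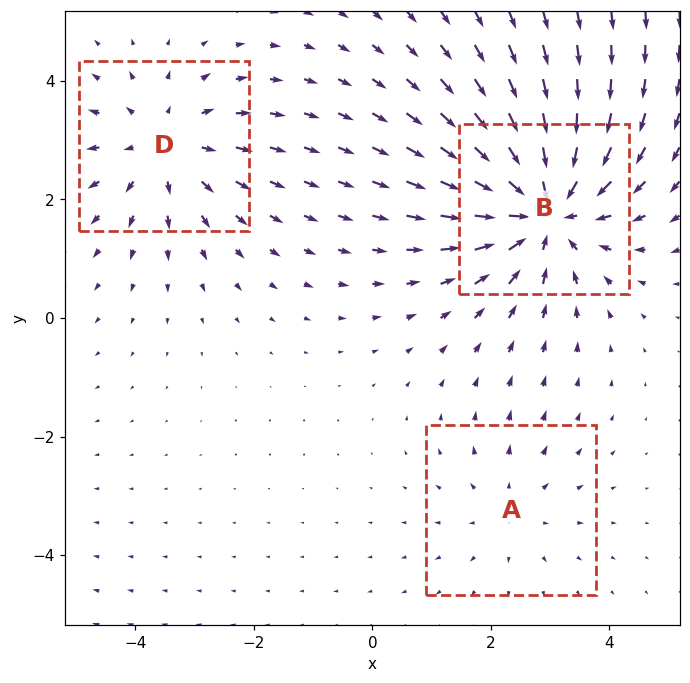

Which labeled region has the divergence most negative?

Divergence at each region's feature centre — A: about +2, B: about -5, D: about +3. Region B is most negative.

B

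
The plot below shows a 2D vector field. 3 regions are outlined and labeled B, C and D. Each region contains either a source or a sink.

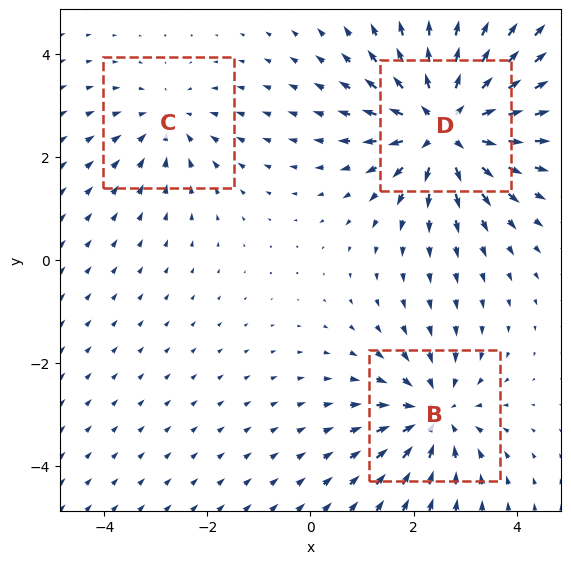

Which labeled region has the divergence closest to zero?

C

Divergence at each region's feature centre — B: about -3, C: about -2, D: about +5. Region C is closest to zero.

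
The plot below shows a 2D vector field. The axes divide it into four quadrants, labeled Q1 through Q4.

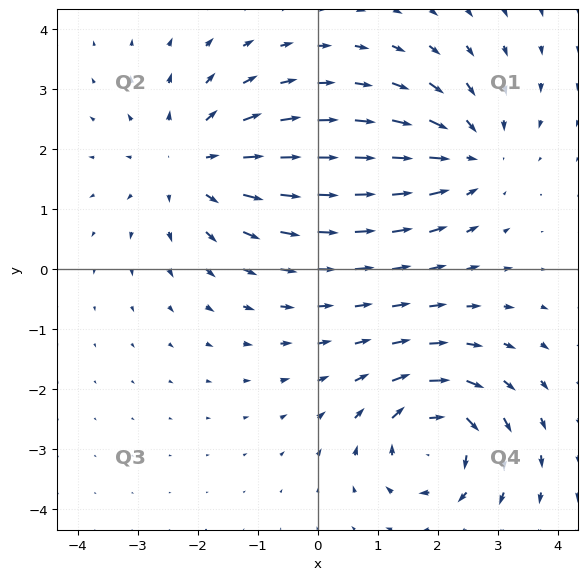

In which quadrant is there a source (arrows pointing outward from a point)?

Q2

The source sits at approximately (-2.1, 1.7), which lies in quadrant Q2. The divergence there is about +4, positive as expected for a source.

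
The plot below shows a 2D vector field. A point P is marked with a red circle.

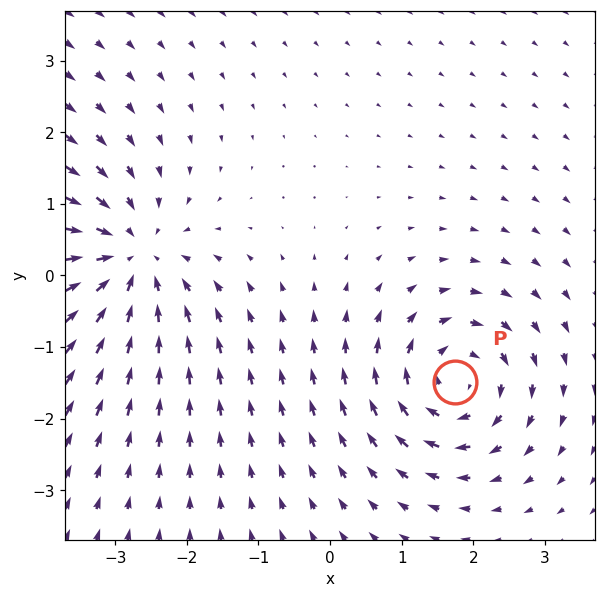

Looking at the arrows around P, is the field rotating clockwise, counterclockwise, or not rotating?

Near P at (1.7, -1.5) the arrows circulate clockwise. The curl (z-component) there is about -4; negative curl means clockwise rotation.

clockwise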